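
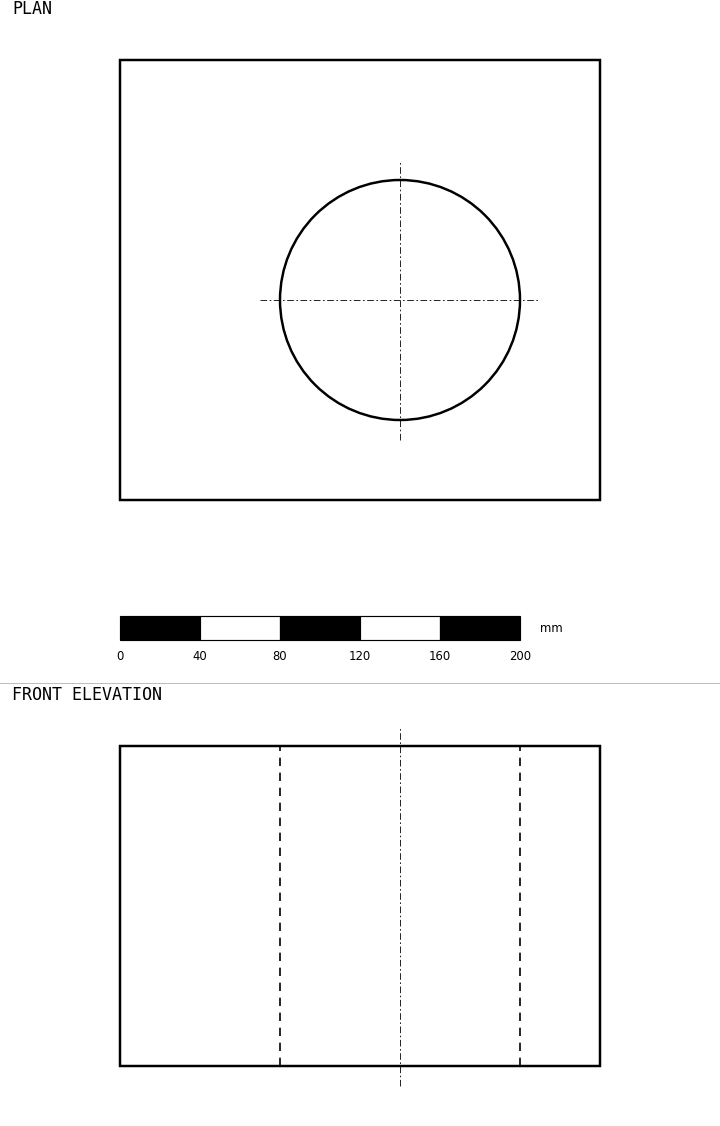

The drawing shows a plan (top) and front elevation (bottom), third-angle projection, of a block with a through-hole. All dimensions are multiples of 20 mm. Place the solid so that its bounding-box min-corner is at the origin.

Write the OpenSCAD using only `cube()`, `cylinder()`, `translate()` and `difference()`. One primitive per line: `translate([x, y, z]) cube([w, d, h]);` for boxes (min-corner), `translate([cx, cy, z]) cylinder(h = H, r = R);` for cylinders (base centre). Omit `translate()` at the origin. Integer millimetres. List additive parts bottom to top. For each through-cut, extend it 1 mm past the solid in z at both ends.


difference() {
  cube([240, 220, 160]);
  translate([140, 100, -1]) cylinder(h = 162, r = 60);
}


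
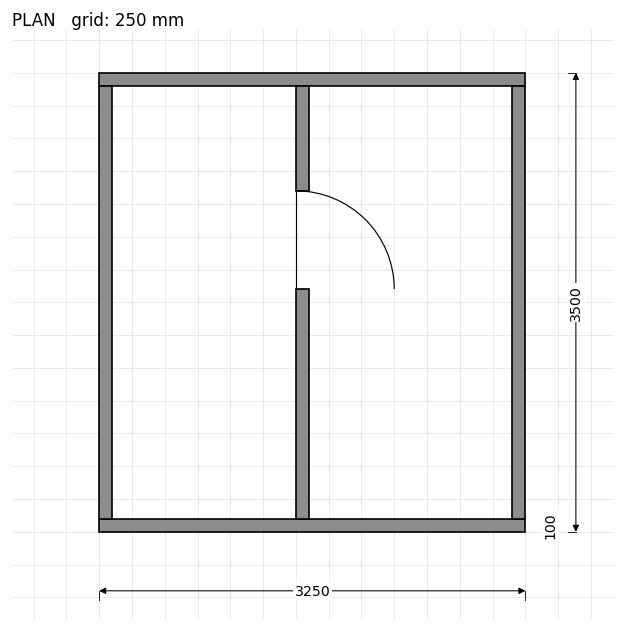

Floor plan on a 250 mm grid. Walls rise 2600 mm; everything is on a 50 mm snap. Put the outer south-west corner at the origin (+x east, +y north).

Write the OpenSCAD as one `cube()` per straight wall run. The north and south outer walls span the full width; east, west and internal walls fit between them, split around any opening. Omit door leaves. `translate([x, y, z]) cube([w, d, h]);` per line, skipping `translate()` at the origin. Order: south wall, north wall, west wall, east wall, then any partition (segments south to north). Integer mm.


cube([3250, 100, 2600]);
translate([0, 3400, 0]) cube([3250, 100, 2600]);
translate([0, 100, 0]) cube([100, 3300, 2600]);
translate([3150, 100, 0]) cube([100, 3300, 2600]);
translate([1500, 100, 0]) cube([100, 1750, 2600]);
translate([1500, 2600, 0]) cube([100, 800, 2600]);


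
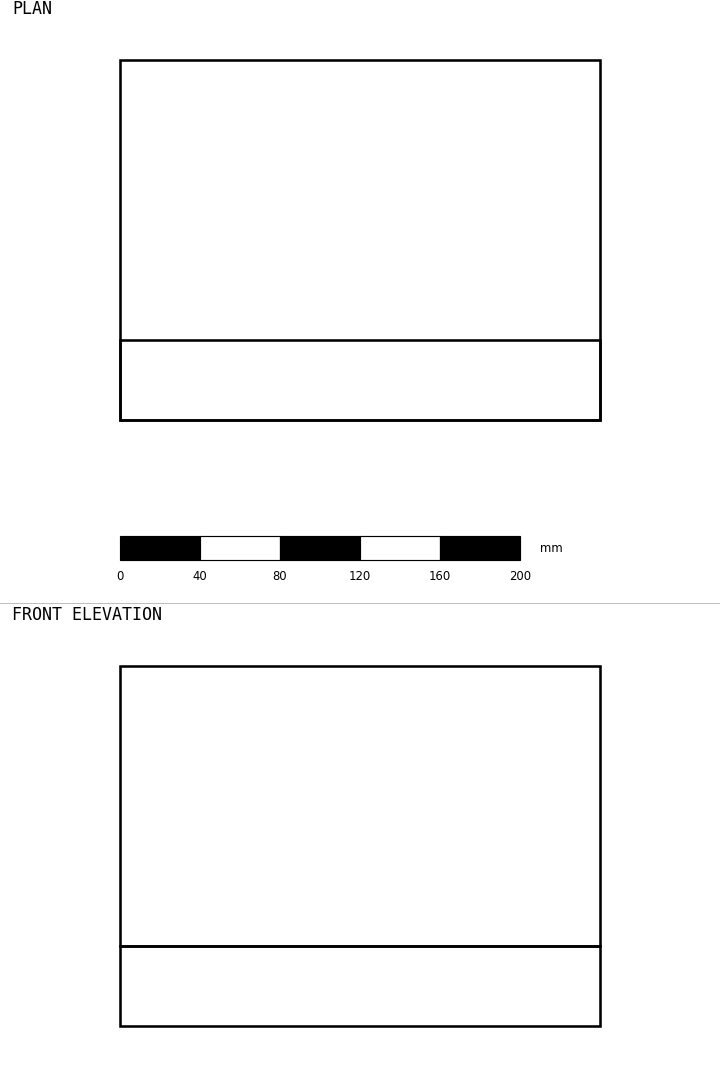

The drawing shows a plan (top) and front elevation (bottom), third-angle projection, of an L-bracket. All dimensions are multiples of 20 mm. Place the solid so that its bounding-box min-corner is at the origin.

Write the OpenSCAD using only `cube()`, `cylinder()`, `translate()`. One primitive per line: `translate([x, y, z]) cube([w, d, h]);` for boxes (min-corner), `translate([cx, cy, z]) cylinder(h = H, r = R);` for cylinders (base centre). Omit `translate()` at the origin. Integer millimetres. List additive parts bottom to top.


cube([240, 180, 40]);
translate([0, 0, 40]) cube([240, 40, 140]);


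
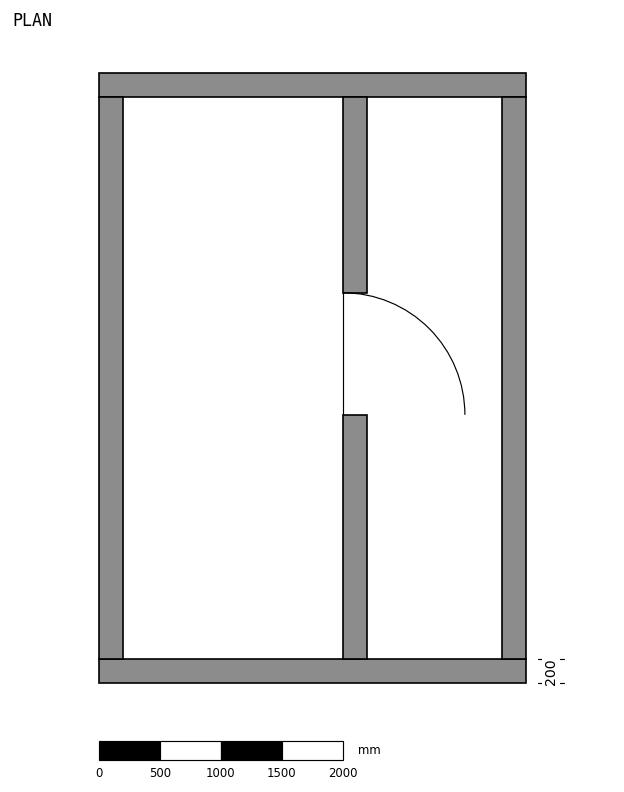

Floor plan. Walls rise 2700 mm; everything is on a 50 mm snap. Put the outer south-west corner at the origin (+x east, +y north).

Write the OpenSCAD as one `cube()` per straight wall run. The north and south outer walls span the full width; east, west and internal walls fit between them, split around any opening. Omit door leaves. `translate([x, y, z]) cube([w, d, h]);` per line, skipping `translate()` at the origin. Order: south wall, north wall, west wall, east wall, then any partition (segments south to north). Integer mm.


cube([3500, 200, 2700]);
translate([0, 4800, 0]) cube([3500, 200, 2700]);
translate([0, 200, 0]) cube([200, 4600, 2700]);
translate([3300, 200, 0]) cube([200, 4600, 2700]);
translate([2000, 200, 0]) cube([200, 2000, 2700]);
translate([2000, 3200, 0]) cube([200, 1600, 2700]);


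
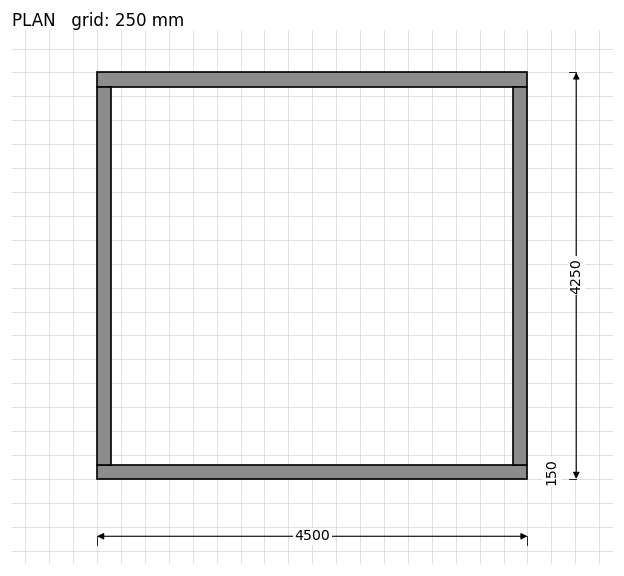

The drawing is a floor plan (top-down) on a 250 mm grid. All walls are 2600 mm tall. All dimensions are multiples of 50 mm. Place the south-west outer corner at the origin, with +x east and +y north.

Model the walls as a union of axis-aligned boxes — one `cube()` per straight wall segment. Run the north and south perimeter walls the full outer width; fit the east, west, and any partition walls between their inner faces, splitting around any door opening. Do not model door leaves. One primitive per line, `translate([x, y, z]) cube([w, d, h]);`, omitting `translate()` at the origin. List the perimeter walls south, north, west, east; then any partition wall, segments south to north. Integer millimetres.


cube([4500, 150, 2600]);
translate([0, 4100, 0]) cube([4500, 150, 2600]);
translate([0, 150, 0]) cube([150, 3950, 2600]);
translate([4350, 150, 0]) cube([150, 3950, 2600]);


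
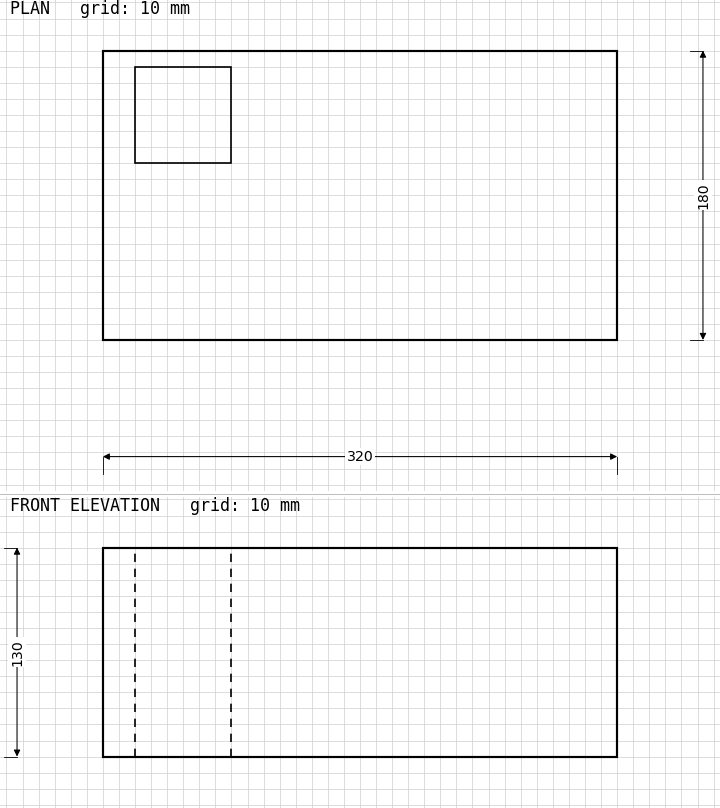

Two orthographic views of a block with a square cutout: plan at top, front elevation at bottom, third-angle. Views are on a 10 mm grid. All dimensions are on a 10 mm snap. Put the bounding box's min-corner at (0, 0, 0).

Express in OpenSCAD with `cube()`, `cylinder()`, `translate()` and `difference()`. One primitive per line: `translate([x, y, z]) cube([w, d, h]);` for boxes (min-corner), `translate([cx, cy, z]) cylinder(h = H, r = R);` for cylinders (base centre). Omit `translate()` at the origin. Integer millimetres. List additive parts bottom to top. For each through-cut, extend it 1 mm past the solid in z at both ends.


difference() {
  cube([320, 180, 130]);
  translate([20, 110, -1]) cube([60, 60, 132]);
}


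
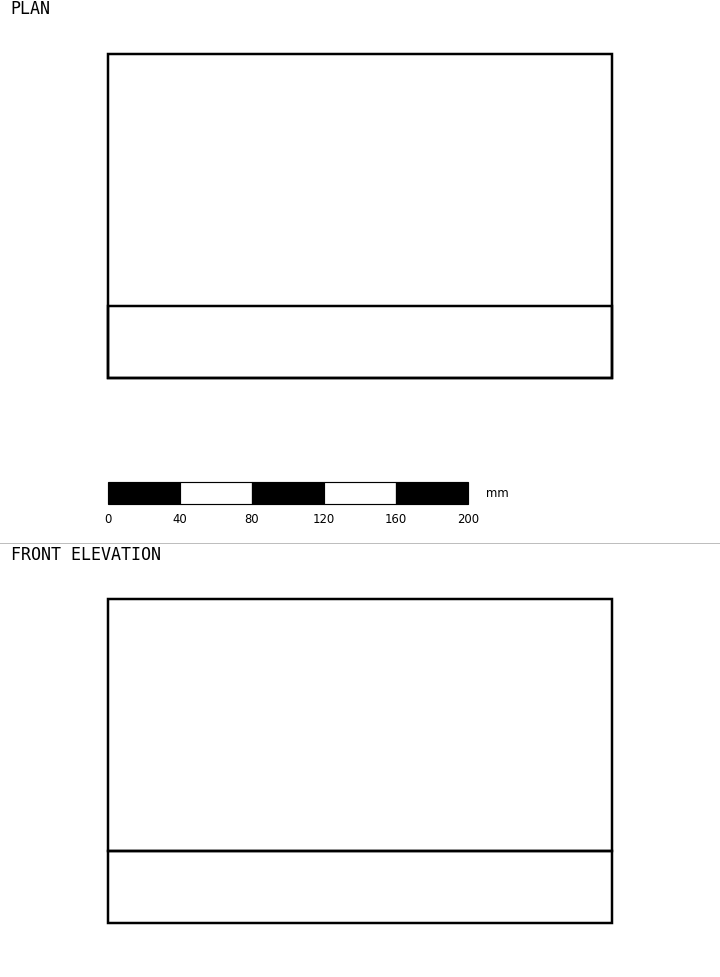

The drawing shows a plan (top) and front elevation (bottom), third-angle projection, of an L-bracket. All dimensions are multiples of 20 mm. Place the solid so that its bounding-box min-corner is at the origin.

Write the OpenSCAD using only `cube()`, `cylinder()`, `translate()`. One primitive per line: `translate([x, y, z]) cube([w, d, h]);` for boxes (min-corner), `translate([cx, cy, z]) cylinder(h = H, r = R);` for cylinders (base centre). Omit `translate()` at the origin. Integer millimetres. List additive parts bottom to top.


cube([280, 180, 40]);
translate([0, 0, 40]) cube([280, 40, 140]);


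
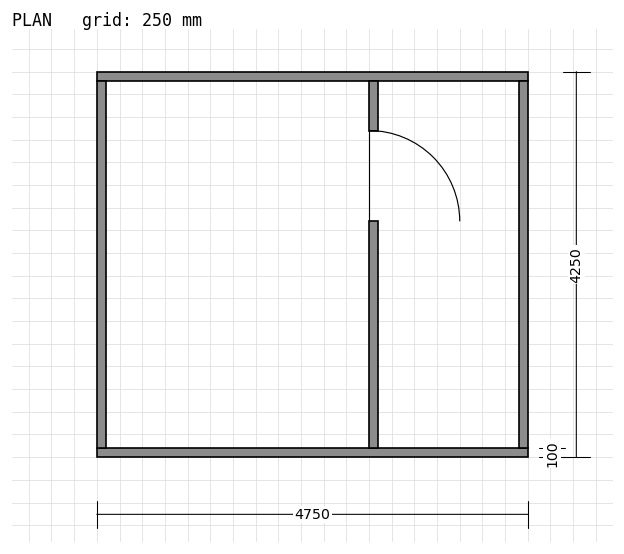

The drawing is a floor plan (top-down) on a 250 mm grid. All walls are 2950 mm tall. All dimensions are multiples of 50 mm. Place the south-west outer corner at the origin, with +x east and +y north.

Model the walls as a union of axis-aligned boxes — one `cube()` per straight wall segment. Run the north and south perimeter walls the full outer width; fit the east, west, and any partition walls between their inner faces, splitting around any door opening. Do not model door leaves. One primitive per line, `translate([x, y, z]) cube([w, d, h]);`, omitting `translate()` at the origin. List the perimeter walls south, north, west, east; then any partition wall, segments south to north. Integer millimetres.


cube([4750, 100, 2950]);
translate([0, 4150, 0]) cube([4750, 100, 2950]);
translate([0, 100, 0]) cube([100, 4050, 2950]);
translate([4650, 100, 0]) cube([100, 4050, 2950]);
translate([3000, 100, 0]) cube([100, 2500, 2950]);
translate([3000, 3600, 0]) cube([100, 550, 2950]);


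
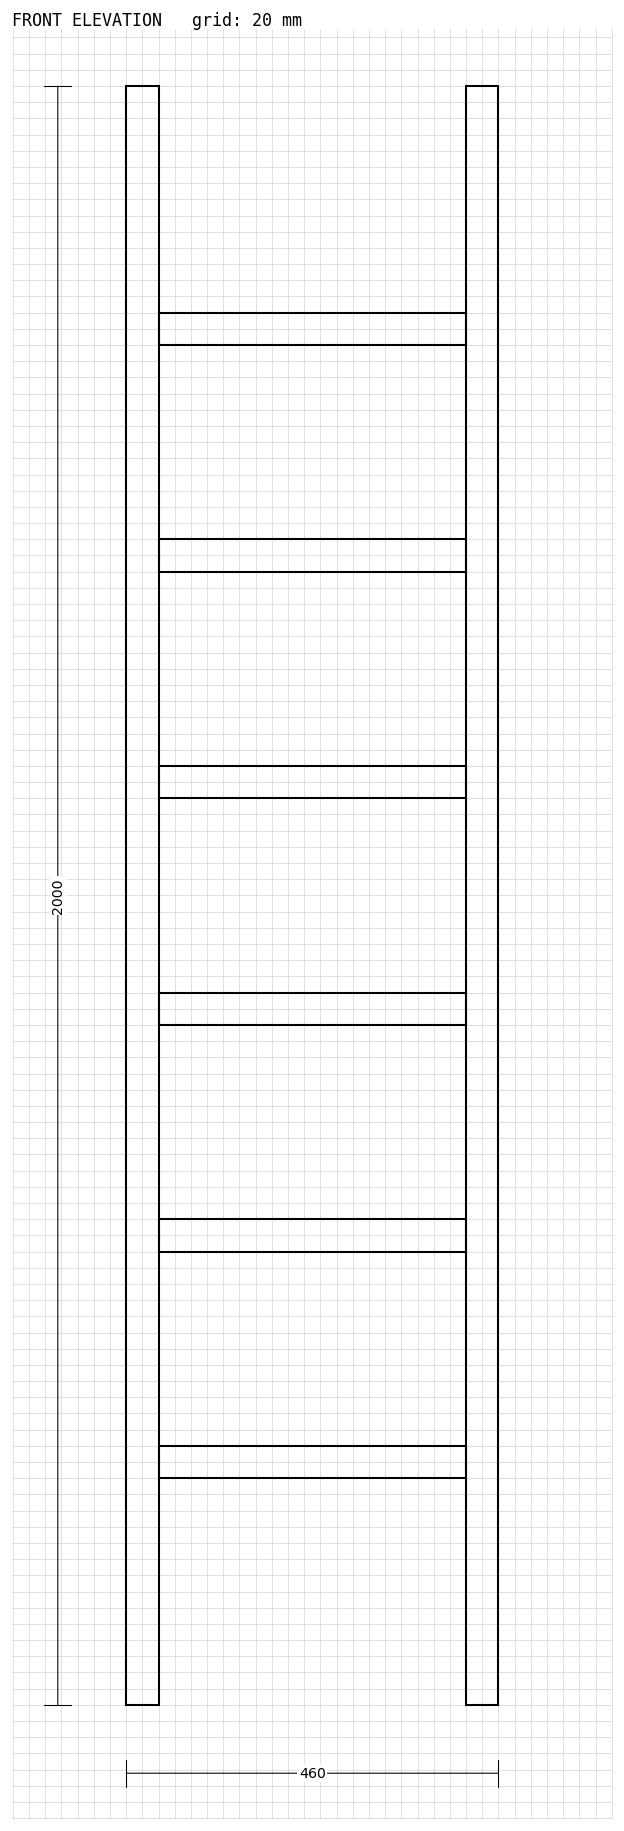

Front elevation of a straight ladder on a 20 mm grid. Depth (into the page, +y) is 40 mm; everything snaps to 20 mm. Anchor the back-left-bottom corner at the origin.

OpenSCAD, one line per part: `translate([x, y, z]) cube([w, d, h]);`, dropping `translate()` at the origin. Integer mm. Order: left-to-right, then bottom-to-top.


cube([40, 40, 2000]);
translate([40, 0, 280]) cube([380, 40, 40]);
translate([40, 0, 560]) cube([380, 40, 40]);
translate([40, 0, 840]) cube([380, 40, 40]);
translate([40, 0, 1120]) cube([380, 40, 40]);
translate([40, 0, 1400]) cube([380, 40, 40]);
translate([40, 0, 1680]) cube([380, 40, 40]);
translate([420, 0, 0]) cube([40, 40, 2000]);


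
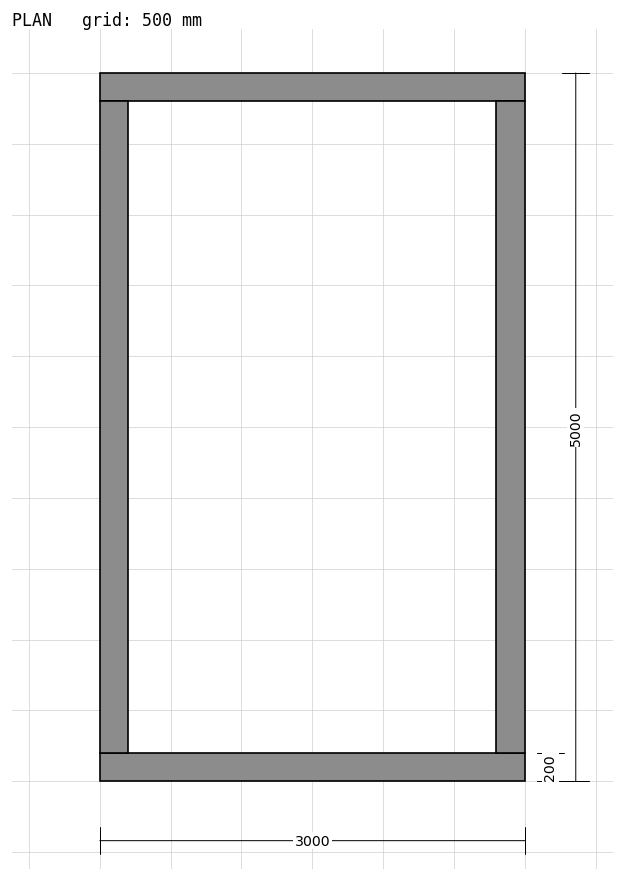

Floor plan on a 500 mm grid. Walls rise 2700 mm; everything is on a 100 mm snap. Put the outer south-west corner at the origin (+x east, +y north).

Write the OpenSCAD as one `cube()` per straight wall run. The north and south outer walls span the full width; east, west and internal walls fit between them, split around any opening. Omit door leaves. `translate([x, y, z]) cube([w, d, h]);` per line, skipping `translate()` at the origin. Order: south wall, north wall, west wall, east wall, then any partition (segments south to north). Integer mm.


cube([3000, 200, 2700]);
translate([0, 4800, 0]) cube([3000, 200, 2700]);
translate([0, 200, 0]) cube([200, 4600, 2700]);
translate([2800, 200, 0]) cube([200, 4600, 2700]);


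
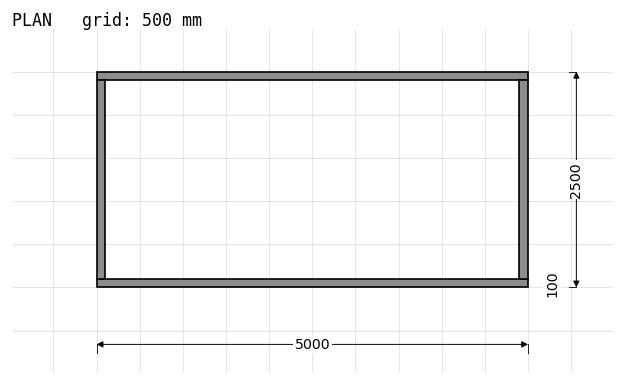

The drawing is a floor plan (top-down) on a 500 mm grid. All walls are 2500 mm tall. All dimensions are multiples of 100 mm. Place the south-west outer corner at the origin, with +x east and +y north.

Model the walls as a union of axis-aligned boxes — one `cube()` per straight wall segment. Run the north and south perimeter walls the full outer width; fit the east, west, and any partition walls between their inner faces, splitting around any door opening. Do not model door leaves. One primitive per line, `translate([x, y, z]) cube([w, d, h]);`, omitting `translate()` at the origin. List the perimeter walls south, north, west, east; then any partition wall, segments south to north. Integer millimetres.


cube([5000, 100, 2500]);
translate([0, 2400, 0]) cube([5000, 100, 2500]);
translate([0, 100, 0]) cube([100, 2300, 2500]);
translate([4900, 100, 0]) cube([100, 2300, 2500]);


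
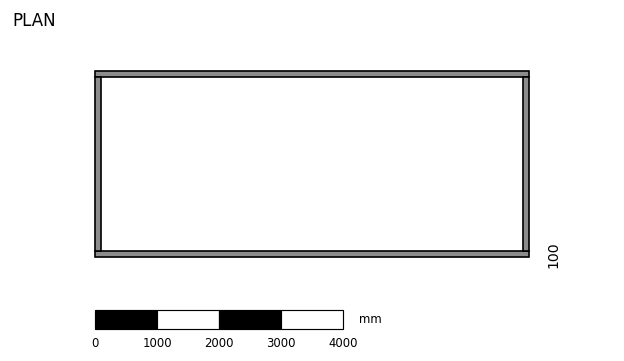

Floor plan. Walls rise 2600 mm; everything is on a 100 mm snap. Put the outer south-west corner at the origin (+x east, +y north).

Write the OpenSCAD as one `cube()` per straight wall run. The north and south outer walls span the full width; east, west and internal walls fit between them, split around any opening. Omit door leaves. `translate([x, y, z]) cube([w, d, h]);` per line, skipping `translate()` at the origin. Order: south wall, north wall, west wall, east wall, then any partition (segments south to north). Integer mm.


cube([7000, 100, 2600]);
translate([0, 2900, 0]) cube([7000, 100, 2600]);
translate([0, 100, 0]) cube([100, 2800, 2600]);
translate([6900, 100, 0]) cube([100, 2800, 2600]);


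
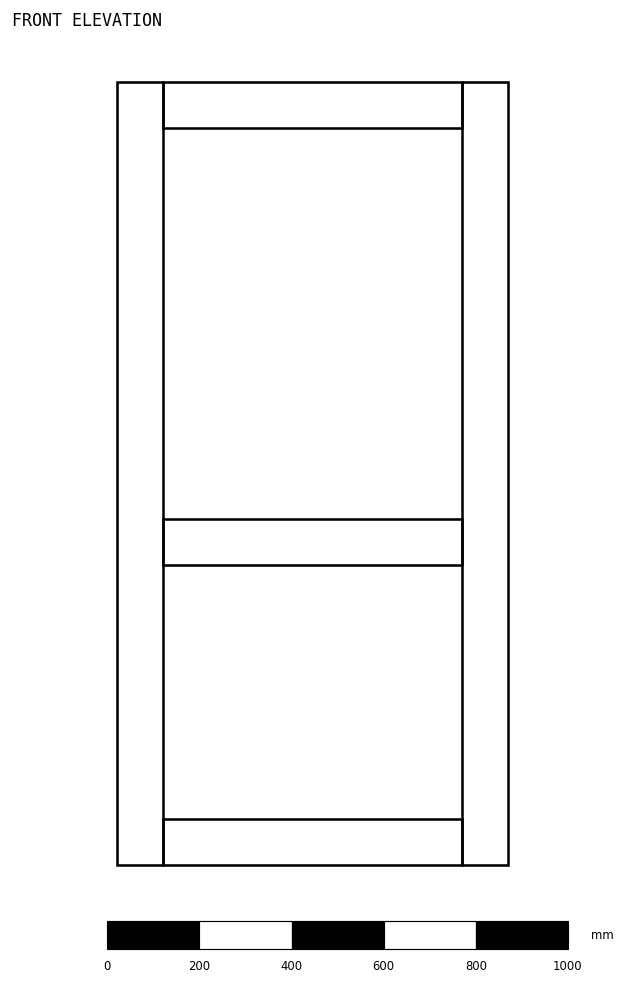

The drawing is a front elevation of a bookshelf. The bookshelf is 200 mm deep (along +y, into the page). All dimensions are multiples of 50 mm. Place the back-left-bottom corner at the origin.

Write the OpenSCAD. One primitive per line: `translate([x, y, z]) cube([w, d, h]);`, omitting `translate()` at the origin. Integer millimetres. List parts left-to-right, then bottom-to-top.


cube([100, 200, 1700]);
translate([100, 0, 0]) cube([650, 200, 100]);
translate([100, 0, 650]) cube([650, 200, 100]);
translate([100, 0, 1600]) cube([650, 200, 100]);
translate([750, 0, 0]) cube([100, 200, 1700]);


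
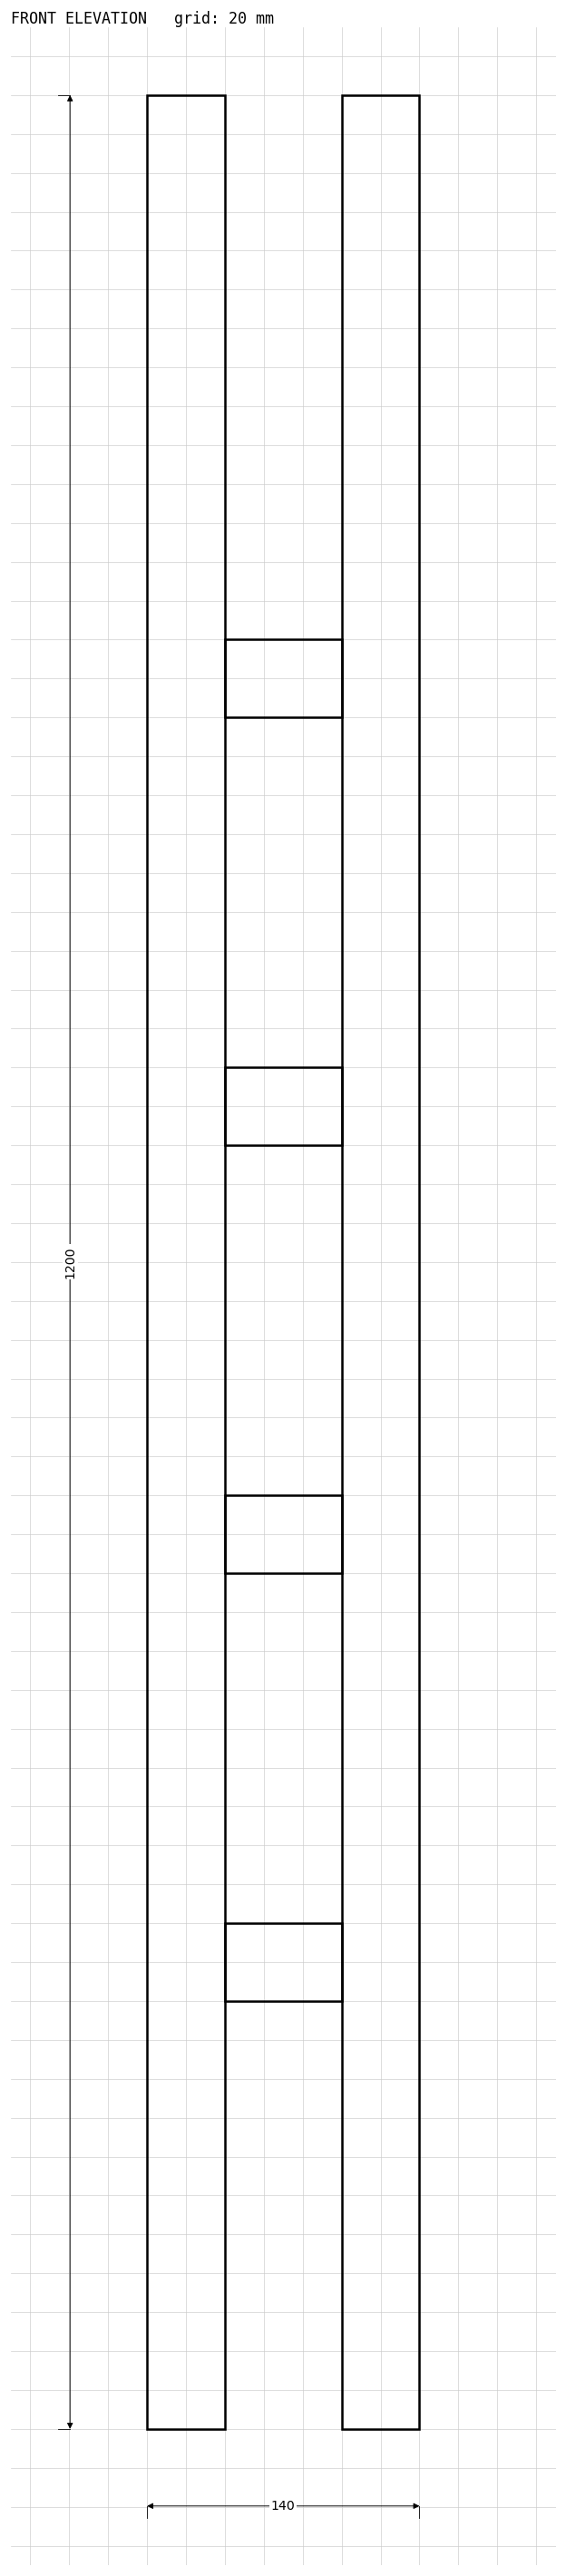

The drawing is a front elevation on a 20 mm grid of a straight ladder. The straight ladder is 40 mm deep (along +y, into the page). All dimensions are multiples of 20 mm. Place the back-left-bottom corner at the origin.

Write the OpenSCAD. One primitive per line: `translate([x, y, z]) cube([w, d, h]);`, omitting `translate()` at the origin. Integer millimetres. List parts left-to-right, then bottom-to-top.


cube([40, 40, 1200]);
translate([40, 0, 220]) cube([60, 40, 40]);
translate([40, 0, 440]) cube([60, 40, 40]);
translate([40, 0, 660]) cube([60, 40, 40]);
translate([40, 0, 880]) cube([60, 40, 40]);
translate([100, 0, 0]) cube([40, 40, 1200]);


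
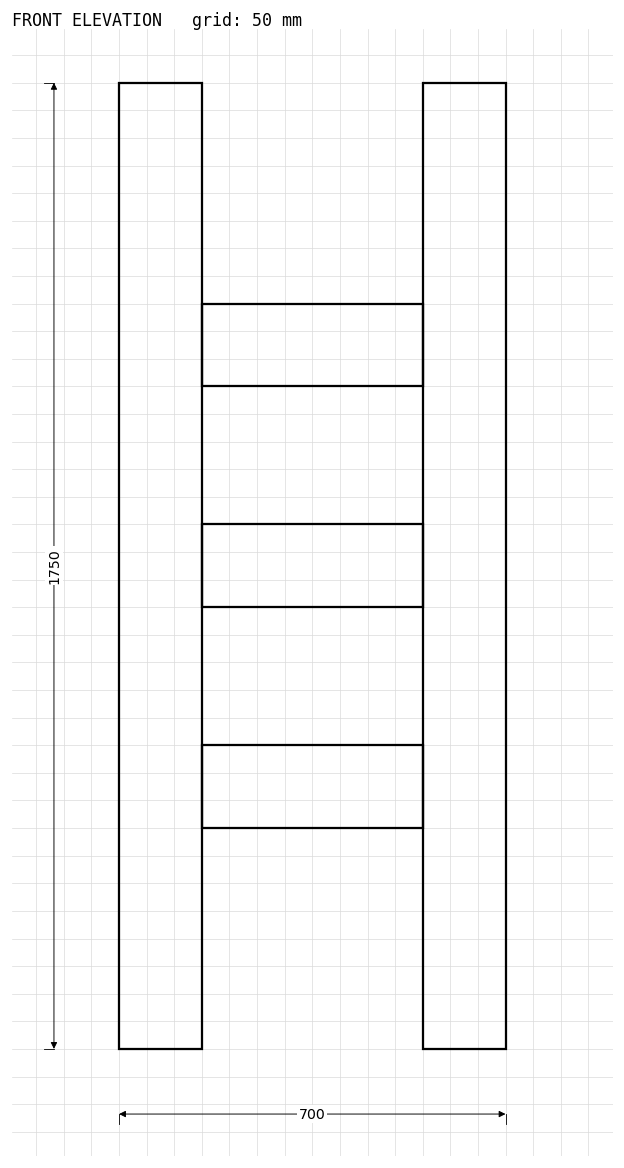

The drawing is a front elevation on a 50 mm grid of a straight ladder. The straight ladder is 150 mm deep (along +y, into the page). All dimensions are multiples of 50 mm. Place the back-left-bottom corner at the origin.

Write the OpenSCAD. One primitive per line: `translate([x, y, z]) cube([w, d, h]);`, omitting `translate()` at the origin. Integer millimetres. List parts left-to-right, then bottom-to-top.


cube([150, 150, 1750]);
translate([150, 0, 400]) cube([400, 150, 150]);
translate([150, 0, 800]) cube([400, 150, 150]);
translate([150, 0, 1200]) cube([400, 150, 150]);
translate([550, 0, 0]) cube([150, 150, 1750]);


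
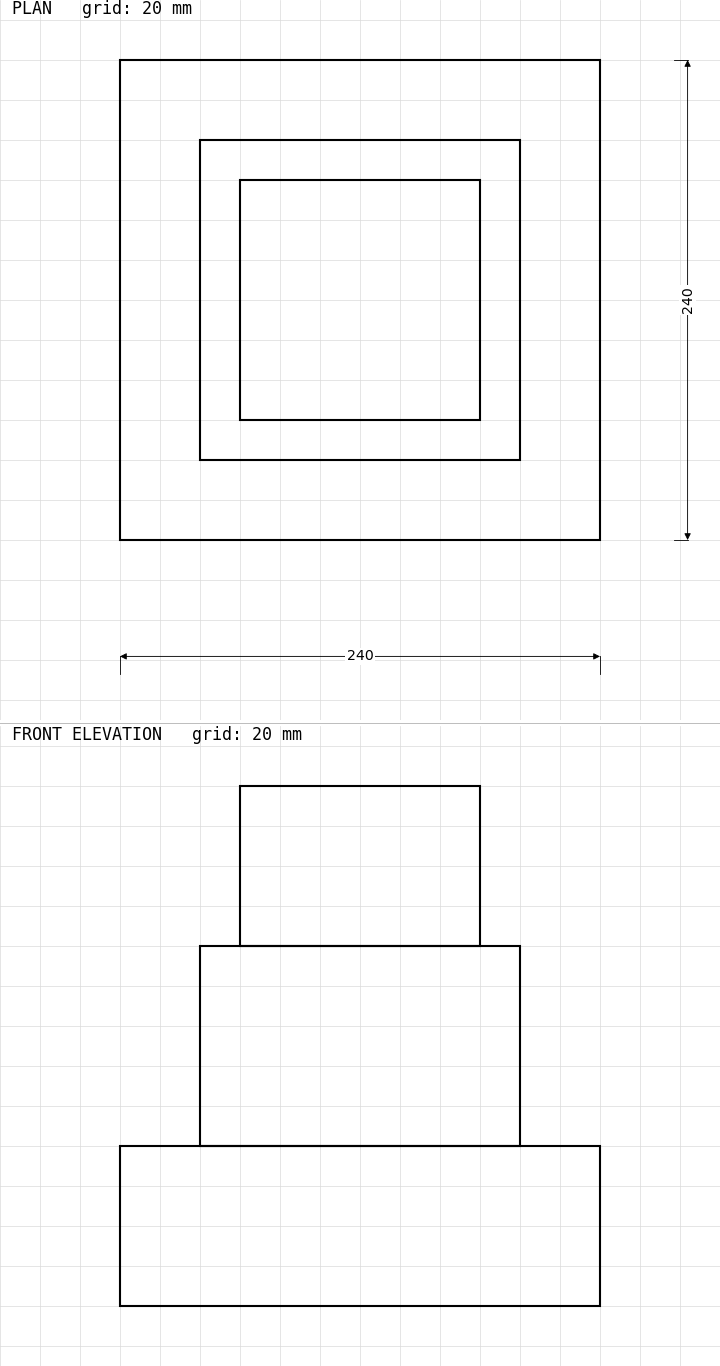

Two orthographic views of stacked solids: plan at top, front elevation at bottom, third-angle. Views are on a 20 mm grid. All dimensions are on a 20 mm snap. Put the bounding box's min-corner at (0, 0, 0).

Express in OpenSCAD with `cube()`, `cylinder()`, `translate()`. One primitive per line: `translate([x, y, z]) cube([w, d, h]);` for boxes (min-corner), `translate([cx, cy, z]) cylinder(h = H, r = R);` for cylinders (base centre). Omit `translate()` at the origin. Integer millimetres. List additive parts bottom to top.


cube([240, 240, 80]);
translate([40, 40, 80]) cube([160, 160, 100]);
translate([60, 60, 180]) cube([120, 120, 80]);


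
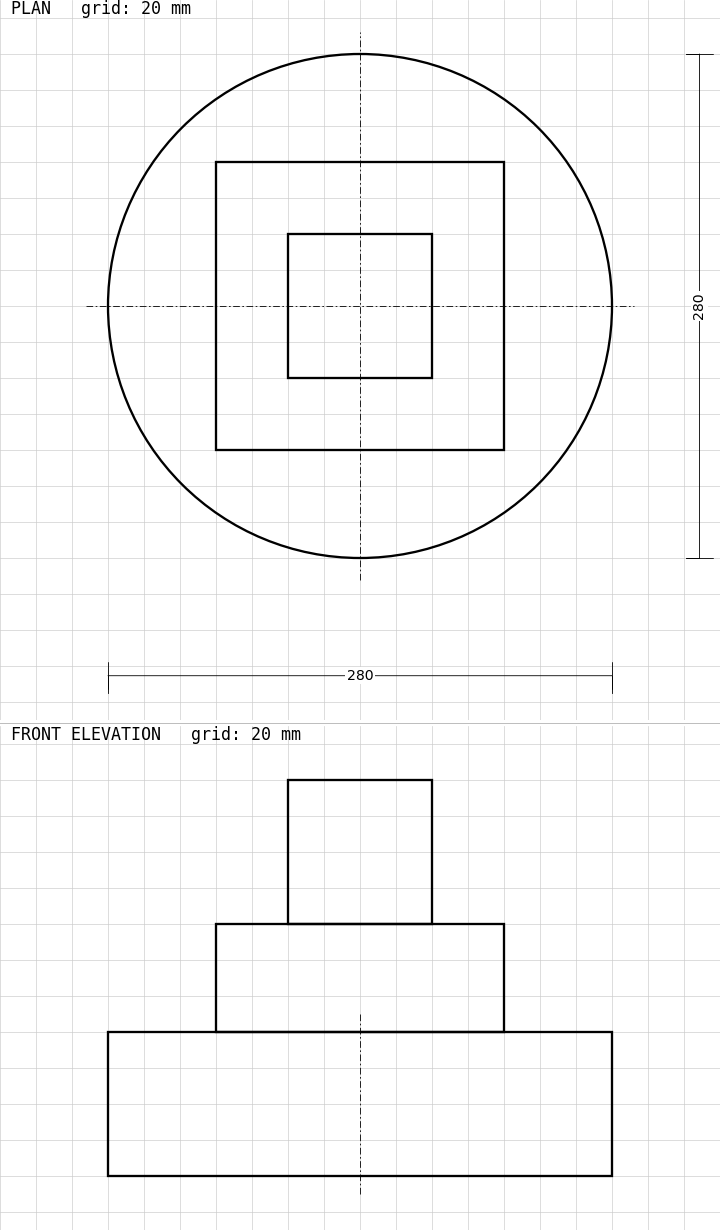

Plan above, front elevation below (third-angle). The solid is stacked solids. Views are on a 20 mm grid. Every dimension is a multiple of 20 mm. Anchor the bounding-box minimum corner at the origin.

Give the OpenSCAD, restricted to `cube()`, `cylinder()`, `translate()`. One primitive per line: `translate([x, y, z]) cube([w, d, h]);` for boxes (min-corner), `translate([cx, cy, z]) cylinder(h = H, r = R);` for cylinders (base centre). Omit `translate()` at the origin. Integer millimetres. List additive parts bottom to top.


translate([140, 140, 0]) cylinder(h = 80, r = 140);
translate([60, 60, 80]) cube([160, 160, 60]);
translate([100, 100, 140]) cube([80, 80, 80]);


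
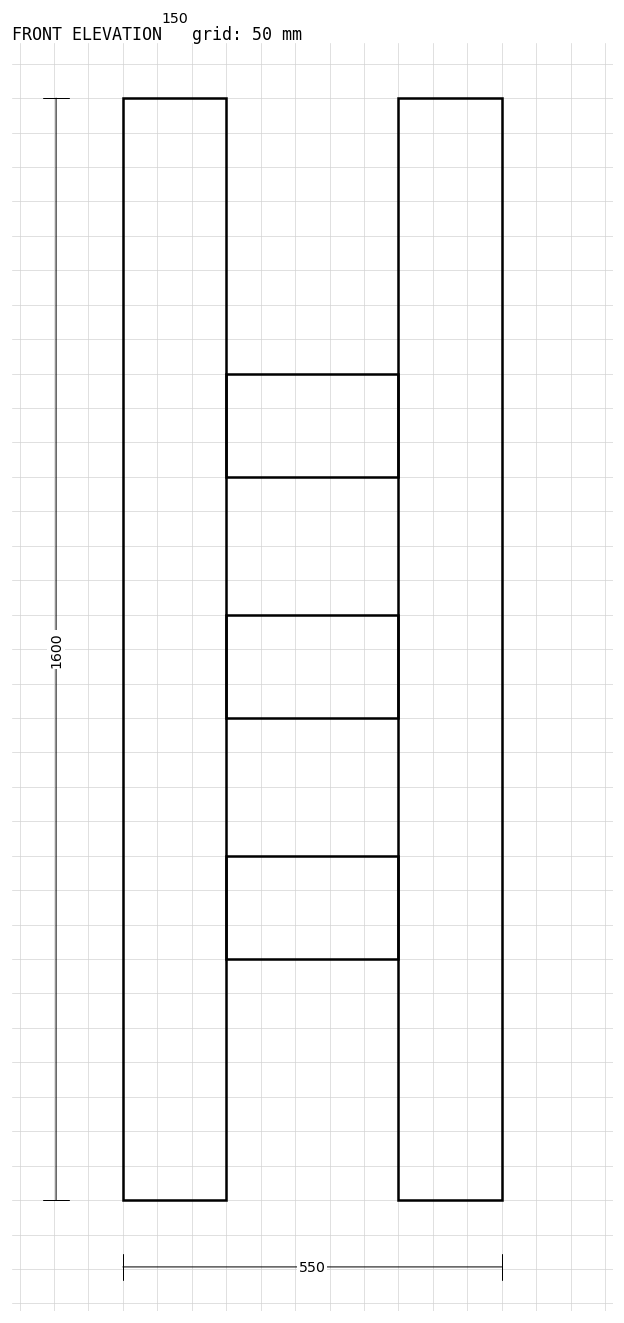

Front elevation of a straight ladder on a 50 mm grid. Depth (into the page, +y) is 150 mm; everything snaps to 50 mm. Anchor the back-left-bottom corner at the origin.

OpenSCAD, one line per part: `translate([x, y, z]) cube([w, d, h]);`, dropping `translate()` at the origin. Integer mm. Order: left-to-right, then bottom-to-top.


cube([150, 150, 1600]);
translate([150, 0, 350]) cube([250, 150, 150]);
translate([150, 0, 700]) cube([250, 150, 150]);
translate([150, 0, 1050]) cube([250, 150, 150]);
translate([400, 0, 0]) cube([150, 150, 1600]);


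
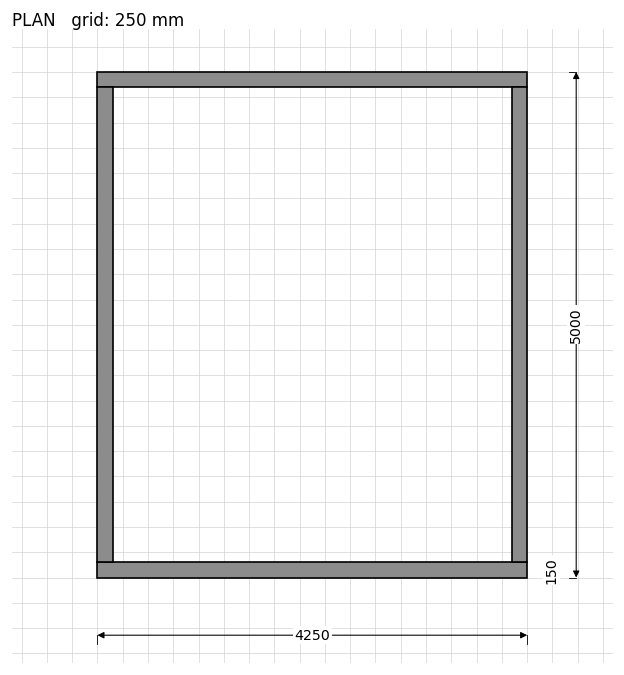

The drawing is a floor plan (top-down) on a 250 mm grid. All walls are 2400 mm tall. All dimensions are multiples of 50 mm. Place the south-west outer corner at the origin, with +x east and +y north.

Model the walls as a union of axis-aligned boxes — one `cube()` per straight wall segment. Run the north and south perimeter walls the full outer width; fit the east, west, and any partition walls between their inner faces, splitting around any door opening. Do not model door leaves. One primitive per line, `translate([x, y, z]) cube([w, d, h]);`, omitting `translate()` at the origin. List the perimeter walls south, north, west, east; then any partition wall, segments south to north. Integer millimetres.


cube([4250, 150, 2400]);
translate([0, 4850, 0]) cube([4250, 150, 2400]);
translate([0, 150, 0]) cube([150, 4700, 2400]);
translate([4100, 150, 0]) cube([150, 4700, 2400]);


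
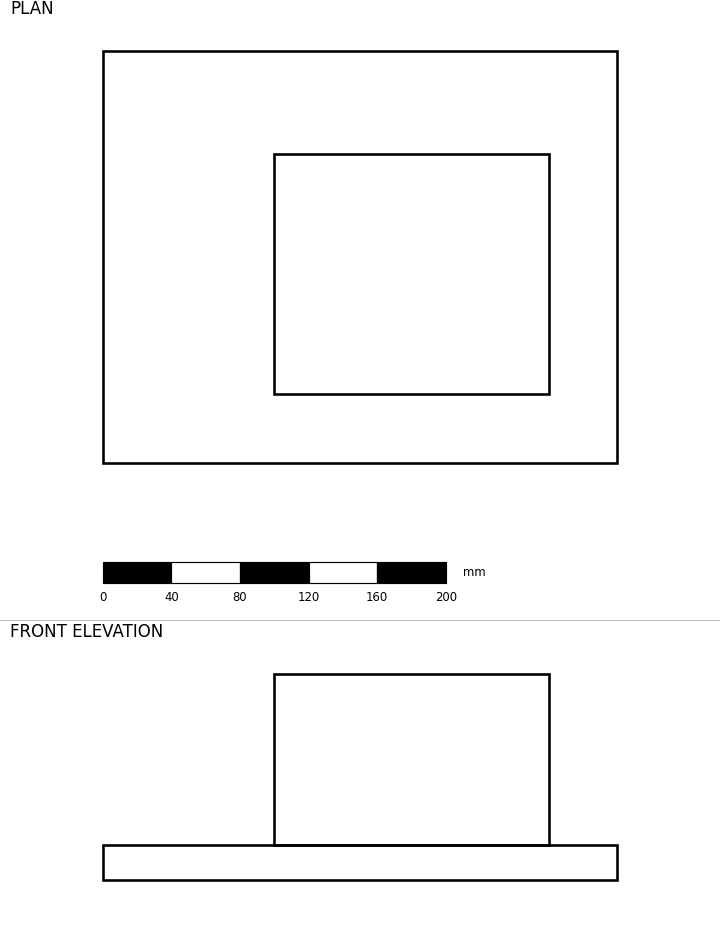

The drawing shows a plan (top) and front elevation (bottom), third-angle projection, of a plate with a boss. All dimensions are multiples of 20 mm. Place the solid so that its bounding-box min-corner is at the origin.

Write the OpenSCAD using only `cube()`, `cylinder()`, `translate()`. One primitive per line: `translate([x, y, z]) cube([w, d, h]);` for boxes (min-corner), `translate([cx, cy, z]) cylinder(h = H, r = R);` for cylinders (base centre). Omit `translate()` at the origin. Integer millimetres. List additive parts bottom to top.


cube([300, 240, 20]);
translate([100, 40, 20]) cube([160, 140, 100]);


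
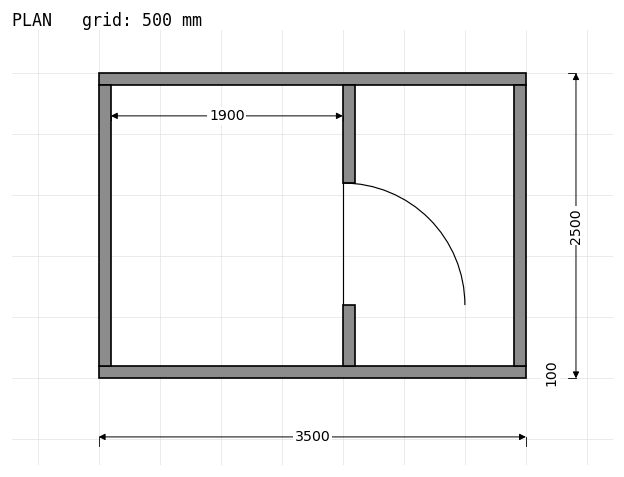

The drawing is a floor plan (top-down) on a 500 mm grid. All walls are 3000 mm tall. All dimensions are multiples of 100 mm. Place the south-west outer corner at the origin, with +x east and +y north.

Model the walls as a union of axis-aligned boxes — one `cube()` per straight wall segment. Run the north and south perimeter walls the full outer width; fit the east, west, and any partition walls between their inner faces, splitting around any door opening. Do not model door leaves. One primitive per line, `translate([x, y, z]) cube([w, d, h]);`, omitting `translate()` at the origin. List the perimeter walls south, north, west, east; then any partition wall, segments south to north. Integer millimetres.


cube([3500, 100, 3000]);
translate([0, 2400, 0]) cube([3500, 100, 3000]);
translate([0, 100, 0]) cube([100, 2300, 3000]);
translate([3400, 100, 0]) cube([100, 2300, 3000]);
translate([2000, 100, 0]) cube([100, 500, 3000]);
translate([2000, 1600, 0]) cube([100, 800, 3000]);


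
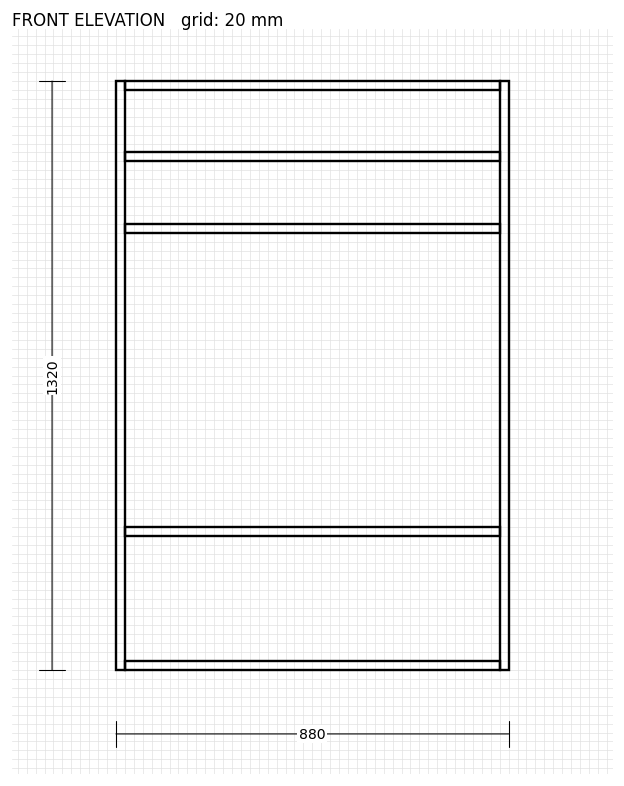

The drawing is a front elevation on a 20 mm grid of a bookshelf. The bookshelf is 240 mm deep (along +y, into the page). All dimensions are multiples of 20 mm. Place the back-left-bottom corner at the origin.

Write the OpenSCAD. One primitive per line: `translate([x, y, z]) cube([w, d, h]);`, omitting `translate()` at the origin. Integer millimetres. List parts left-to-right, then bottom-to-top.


cube([20, 240, 1320]);
translate([20, 0, 0]) cube([840, 240, 20]);
translate([20, 0, 300]) cube([840, 240, 20]);
translate([20, 0, 980]) cube([840, 240, 20]);
translate([20, 0, 1140]) cube([840, 240, 20]);
translate([20, 0, 1300]) cube([840, 240, 20]);
translate([860, 0, 0]) cube([20, 240, 1320]);


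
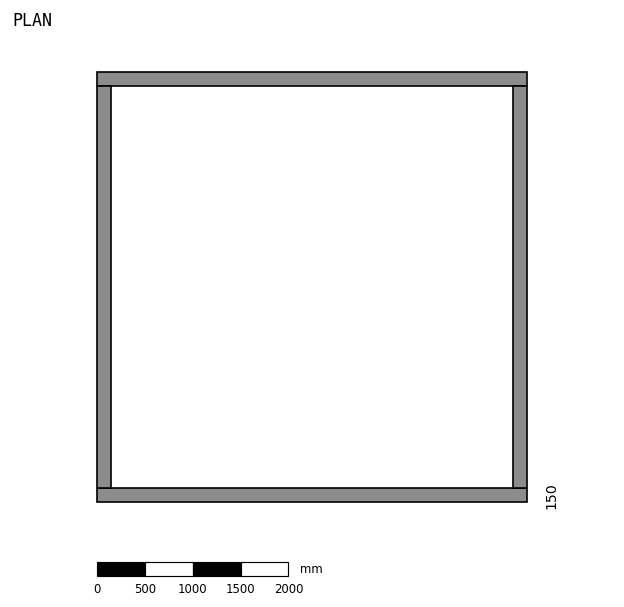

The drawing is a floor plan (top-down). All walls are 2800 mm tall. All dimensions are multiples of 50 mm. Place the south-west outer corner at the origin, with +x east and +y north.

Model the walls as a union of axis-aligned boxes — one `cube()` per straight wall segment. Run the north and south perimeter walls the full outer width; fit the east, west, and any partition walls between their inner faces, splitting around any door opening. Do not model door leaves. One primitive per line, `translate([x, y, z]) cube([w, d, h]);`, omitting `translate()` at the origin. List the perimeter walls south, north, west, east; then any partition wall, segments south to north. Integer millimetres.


cube([4500, 150, 2800]);
translate([0, 4350, 0]) cube([4500, 150, 2800]);
translate([0, 150, 0]) cube([150, 4200, 2800]);
translate([4350, 150, 0]) cube([150, 4200, 2800]);


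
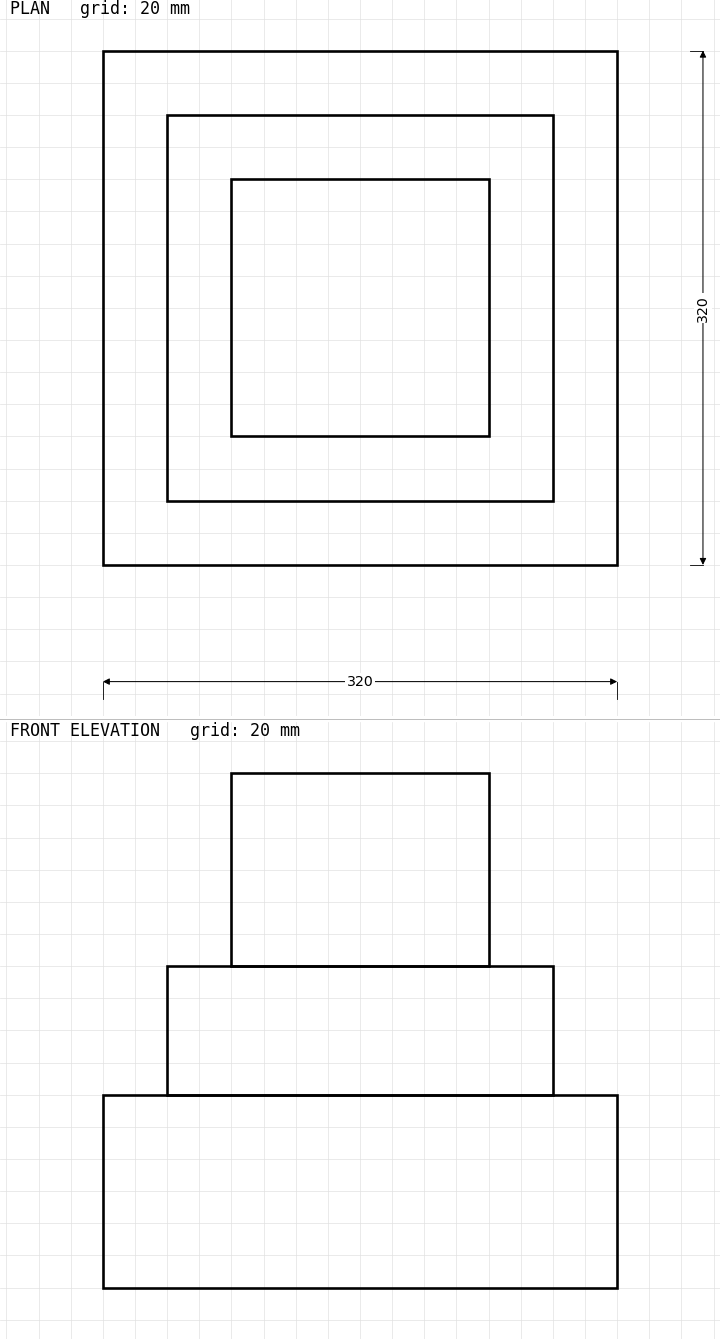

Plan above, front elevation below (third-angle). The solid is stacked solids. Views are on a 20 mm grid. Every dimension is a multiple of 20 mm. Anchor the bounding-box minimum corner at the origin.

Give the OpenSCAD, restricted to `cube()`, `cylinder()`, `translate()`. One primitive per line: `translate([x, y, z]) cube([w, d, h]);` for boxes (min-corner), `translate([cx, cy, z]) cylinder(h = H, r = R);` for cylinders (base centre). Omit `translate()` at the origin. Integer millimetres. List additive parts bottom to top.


cube([320, 320, 120]);
translate([40, 40, 120]) cube([240, 240, 80]);
translate([80, 80, 200]) cube([160, 160, 120]);


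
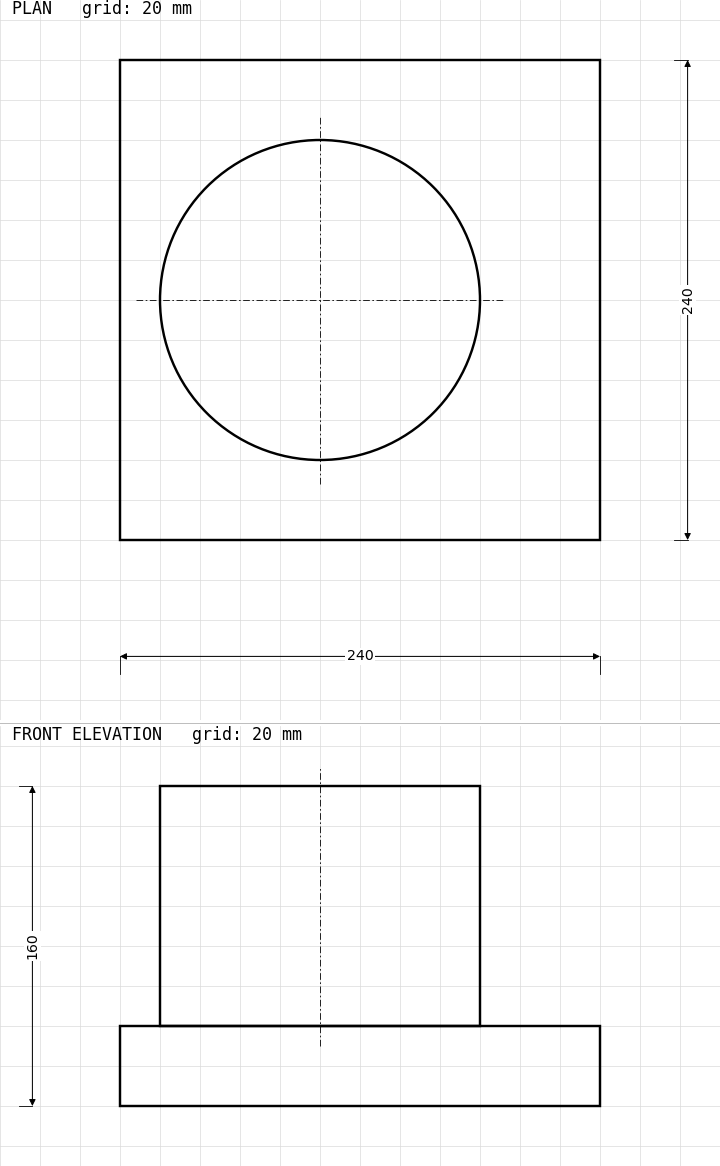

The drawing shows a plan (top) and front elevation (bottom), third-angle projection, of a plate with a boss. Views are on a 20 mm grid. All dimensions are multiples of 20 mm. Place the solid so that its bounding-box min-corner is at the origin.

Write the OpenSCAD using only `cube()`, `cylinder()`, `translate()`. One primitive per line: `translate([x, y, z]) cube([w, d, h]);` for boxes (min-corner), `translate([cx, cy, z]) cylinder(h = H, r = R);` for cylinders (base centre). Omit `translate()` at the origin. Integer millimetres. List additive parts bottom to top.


cube([240, 240, 40]);
translate([100, 120, 40]) cylinder(h = 120, r = 80);


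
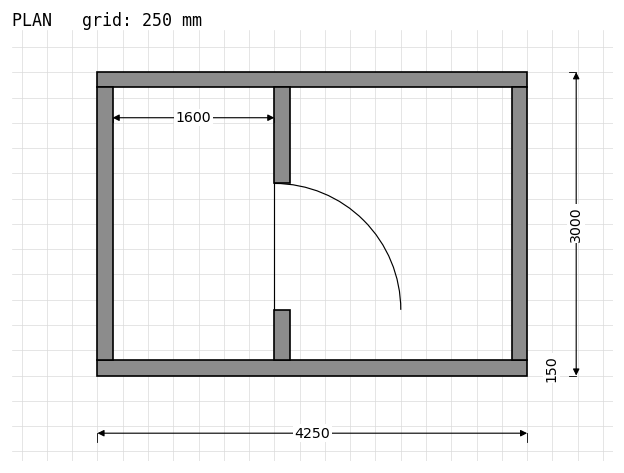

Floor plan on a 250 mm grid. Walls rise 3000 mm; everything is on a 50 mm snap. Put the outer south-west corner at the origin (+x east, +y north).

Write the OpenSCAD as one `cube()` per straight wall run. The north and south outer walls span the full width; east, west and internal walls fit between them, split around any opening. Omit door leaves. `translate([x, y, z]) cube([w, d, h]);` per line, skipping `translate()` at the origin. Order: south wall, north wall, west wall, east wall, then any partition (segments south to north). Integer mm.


cube([4250, 150, 3000]);
translate([0, 2850, 0]) cube([4250, 150, 3000]);
translate([0, 150, 0]) cube([150, 2700, 3000]);
translate([4100, 150, 0]) cube([150, 2700, 3000]);
translate([1750, 150, 0]) cube([150, 500, 3000]);
translate([1750, 1900, 0]) cube([150, 950, 3000]);


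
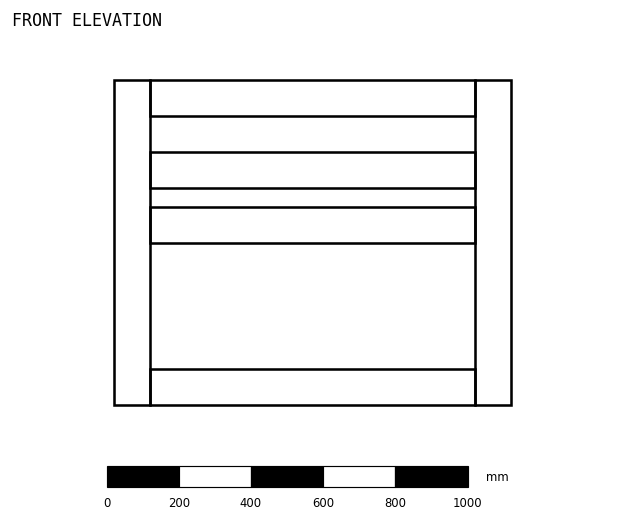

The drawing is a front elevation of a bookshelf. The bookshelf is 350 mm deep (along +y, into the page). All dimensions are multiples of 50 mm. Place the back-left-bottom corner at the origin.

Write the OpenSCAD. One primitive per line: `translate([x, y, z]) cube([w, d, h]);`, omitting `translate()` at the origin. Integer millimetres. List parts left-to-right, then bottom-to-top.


cube([100, 350, 900]);
translate([100, 0, 0]) cube([900, 350, 100]);
translate([100, 0, 450]) cube([900, 350, 100]);
translate([100, 0, 600]) cube([900, 350, 100]);
translate([100, 0, 800]) cube([900, 350, 100]);
translate([1000, 0, 0]) cube([100, 350, 900]);


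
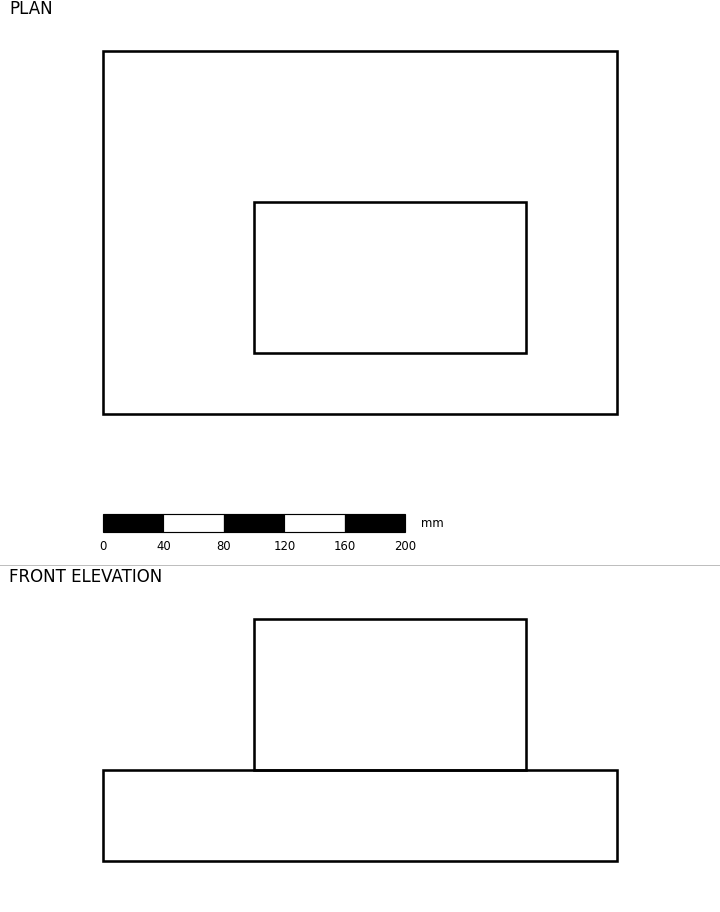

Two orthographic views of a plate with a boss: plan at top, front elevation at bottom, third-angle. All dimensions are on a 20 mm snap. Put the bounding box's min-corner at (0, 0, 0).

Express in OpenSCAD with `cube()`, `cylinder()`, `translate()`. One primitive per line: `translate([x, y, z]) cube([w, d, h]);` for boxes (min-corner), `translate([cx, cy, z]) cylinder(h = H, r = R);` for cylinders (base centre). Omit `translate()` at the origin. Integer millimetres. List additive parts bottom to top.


cube([340, 240, 60]);
translate([100, 40, 60]) cube([180, 100, 100]);


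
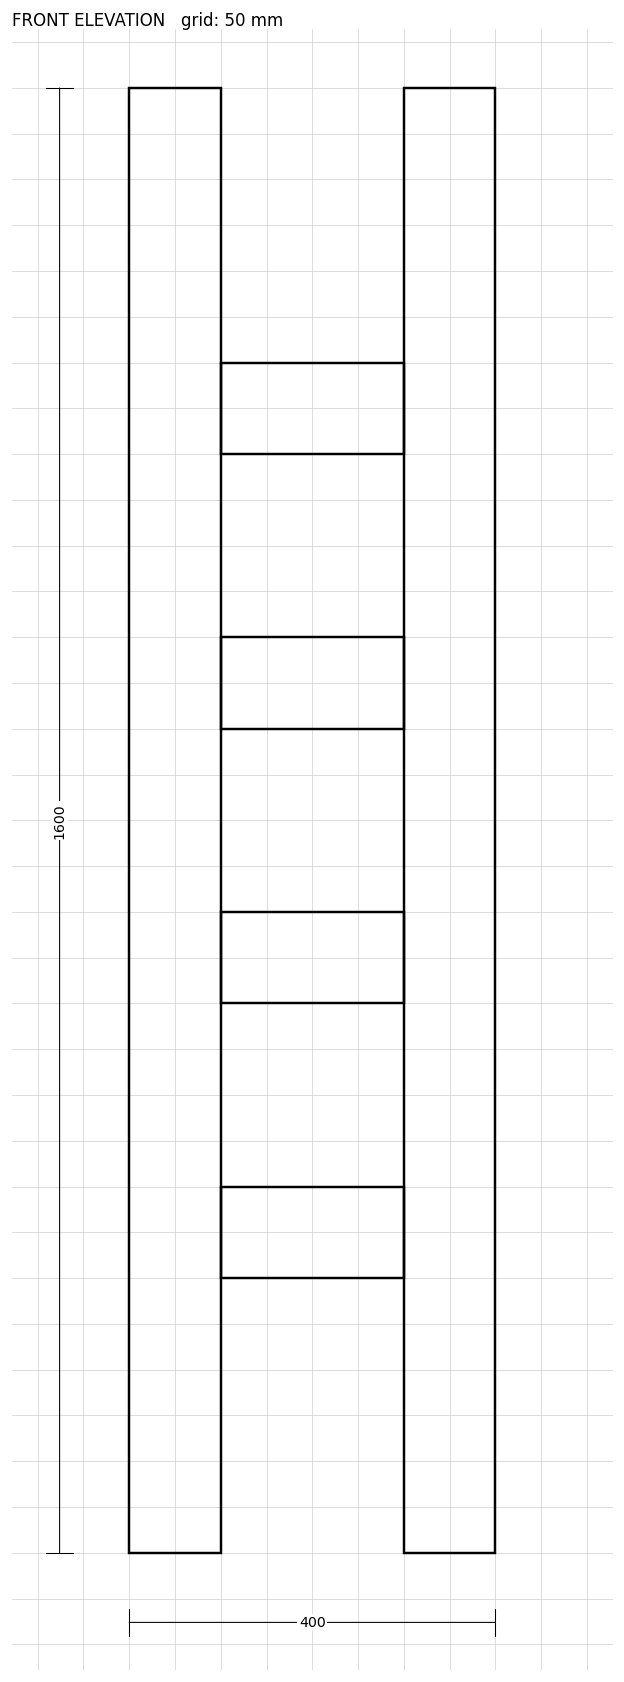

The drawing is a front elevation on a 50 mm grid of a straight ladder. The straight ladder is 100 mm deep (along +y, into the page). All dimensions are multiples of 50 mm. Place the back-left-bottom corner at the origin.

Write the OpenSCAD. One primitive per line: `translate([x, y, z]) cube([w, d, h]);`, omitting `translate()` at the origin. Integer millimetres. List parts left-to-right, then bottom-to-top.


cube([100, 100, 1600]);
translate([100, 0, 300]) cube([200, 100, 100]);
translate([100, 0, 600]) cube([200, 100, 100]);
translate([100, 0, 900]) cube([200, 100, 100]);
translate([100, 0, 1200]) cube([200, 100, 100]);
translate([300, 0, 0]) cube([100, 100, 1600]);


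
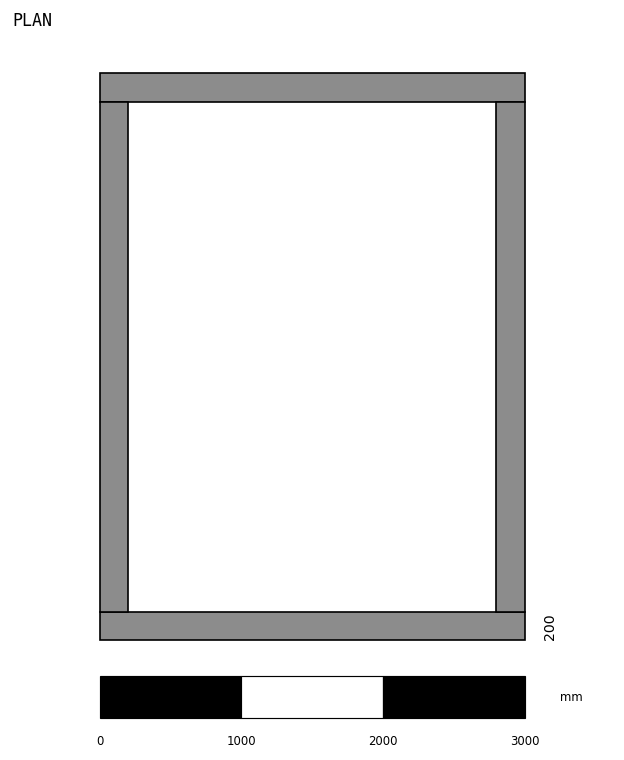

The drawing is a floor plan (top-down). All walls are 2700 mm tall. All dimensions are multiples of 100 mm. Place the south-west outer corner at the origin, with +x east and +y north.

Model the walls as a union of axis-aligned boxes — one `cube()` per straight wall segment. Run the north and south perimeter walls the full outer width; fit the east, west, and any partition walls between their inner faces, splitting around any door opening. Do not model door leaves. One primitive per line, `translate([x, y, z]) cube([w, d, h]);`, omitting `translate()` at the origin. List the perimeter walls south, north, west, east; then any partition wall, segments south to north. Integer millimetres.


cube([3000, 200, 2700]);
translate([0, 3800, 0]) cube([3000, 200, 2700]);
translate([0, 200, 0]) cube([200, 3600, 2700]);
translate([2800, 200, 0]) cube([200, 3600, 2700]);


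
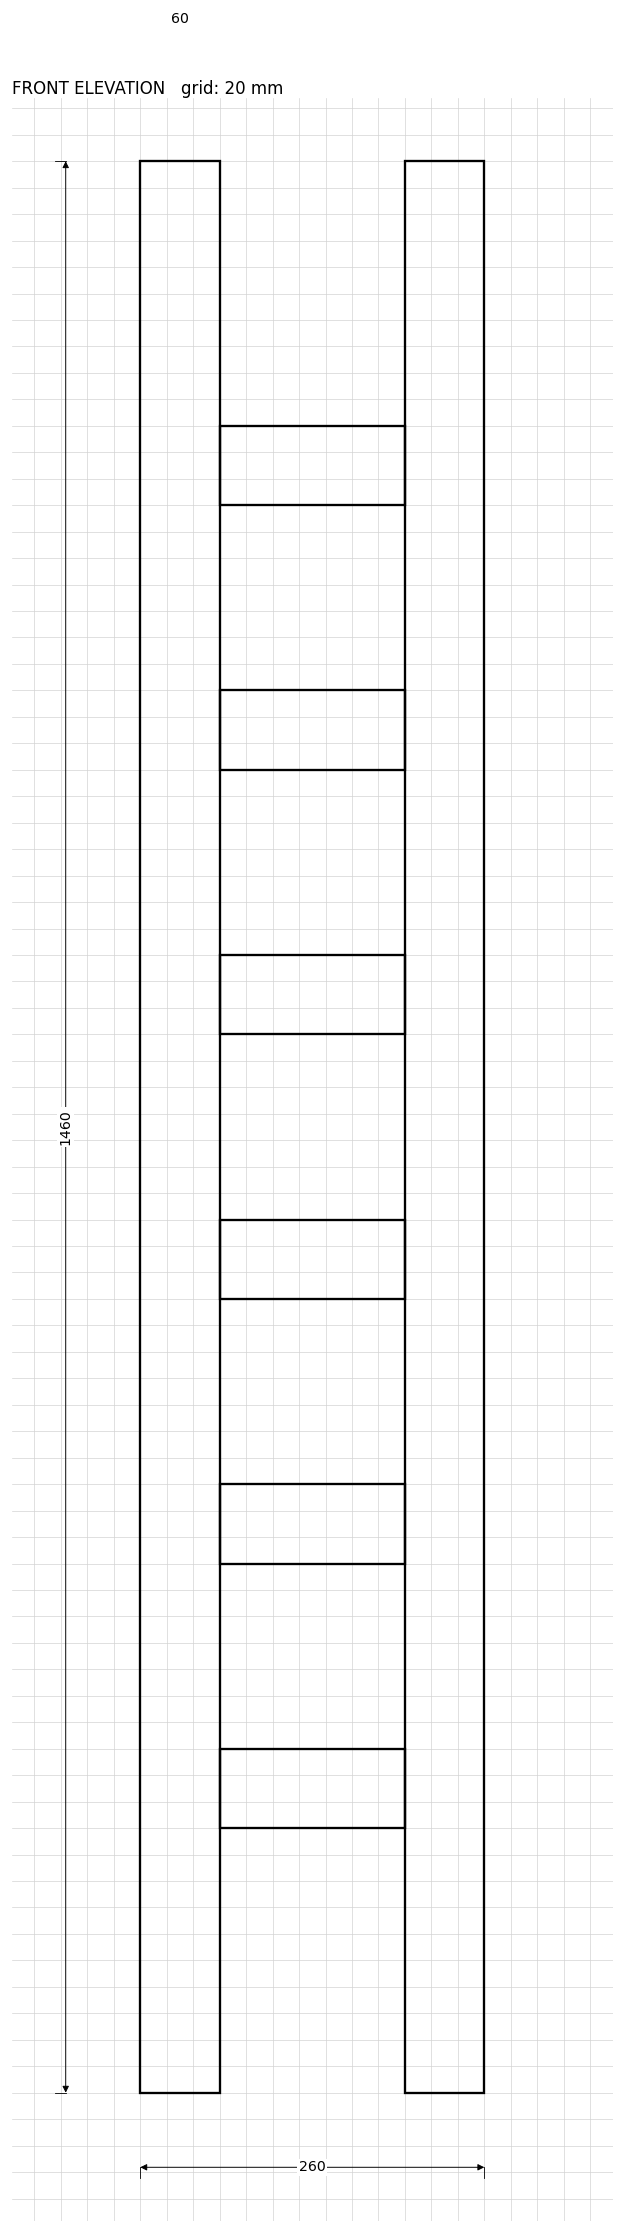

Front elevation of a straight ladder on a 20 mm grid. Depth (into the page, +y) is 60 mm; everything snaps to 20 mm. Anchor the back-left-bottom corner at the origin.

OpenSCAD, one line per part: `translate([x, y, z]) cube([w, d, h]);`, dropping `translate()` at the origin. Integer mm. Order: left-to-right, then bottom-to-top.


cube([60, 60, 1460]);
translate([60, 0, 200]) cube([140, 60, 60]);
translate([60, 0, 400]) cube([140, 60, 60]);
translate([60, 0, 600]) cube([140, 60, 60]);
translate([60, 0, 800]) cube([140, 60, 60]);
translate([60, 0, 1000]) cube([140, 60, 60]);
translate([60, 0, 1200]) cube([140, 60, 60]);
translate([200, 0, 0]) cube([60, 60, 1460]);


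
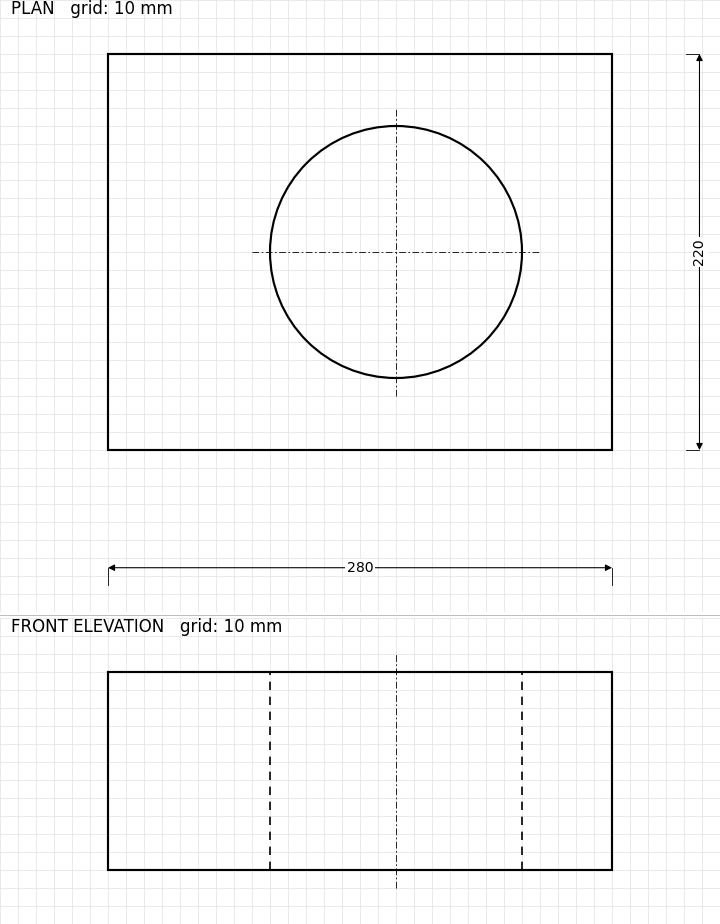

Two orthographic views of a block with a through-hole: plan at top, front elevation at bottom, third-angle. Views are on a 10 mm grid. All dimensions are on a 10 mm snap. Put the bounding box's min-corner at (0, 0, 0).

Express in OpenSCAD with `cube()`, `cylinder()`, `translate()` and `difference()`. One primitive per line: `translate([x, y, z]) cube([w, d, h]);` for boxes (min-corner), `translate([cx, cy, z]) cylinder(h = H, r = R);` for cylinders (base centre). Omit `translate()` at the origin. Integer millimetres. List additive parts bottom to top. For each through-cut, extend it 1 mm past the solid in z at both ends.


difference() {
  cube([280, 220, 110]);
  translate([160, 110, -1]) cylinder(h = 112, r = 70);
}


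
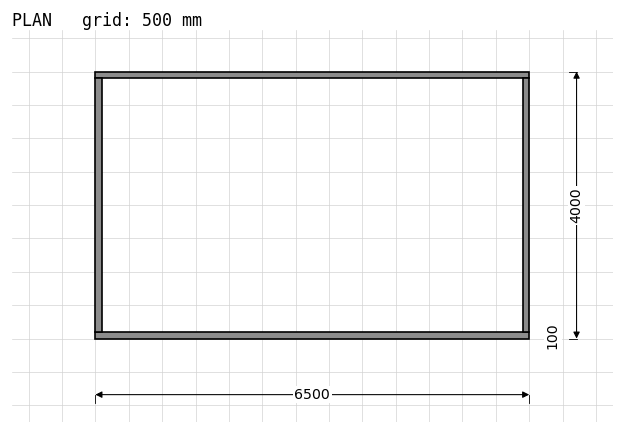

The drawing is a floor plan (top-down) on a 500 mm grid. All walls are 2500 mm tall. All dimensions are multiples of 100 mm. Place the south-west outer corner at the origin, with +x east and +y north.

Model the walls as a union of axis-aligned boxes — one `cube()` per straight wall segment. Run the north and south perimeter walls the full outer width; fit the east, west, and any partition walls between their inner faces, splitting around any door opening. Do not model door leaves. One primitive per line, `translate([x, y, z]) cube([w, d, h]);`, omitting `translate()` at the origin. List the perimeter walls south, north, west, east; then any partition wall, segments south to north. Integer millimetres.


cube([6500, 100, 2500]);
translate([0, 3900, 0]) cube([6500, 100, 2500]);
translate([0, 100, 0]) cube([100, 3800, 2500]);
translate([6400, 100, 0]) cube([100, 3800, 2500]);


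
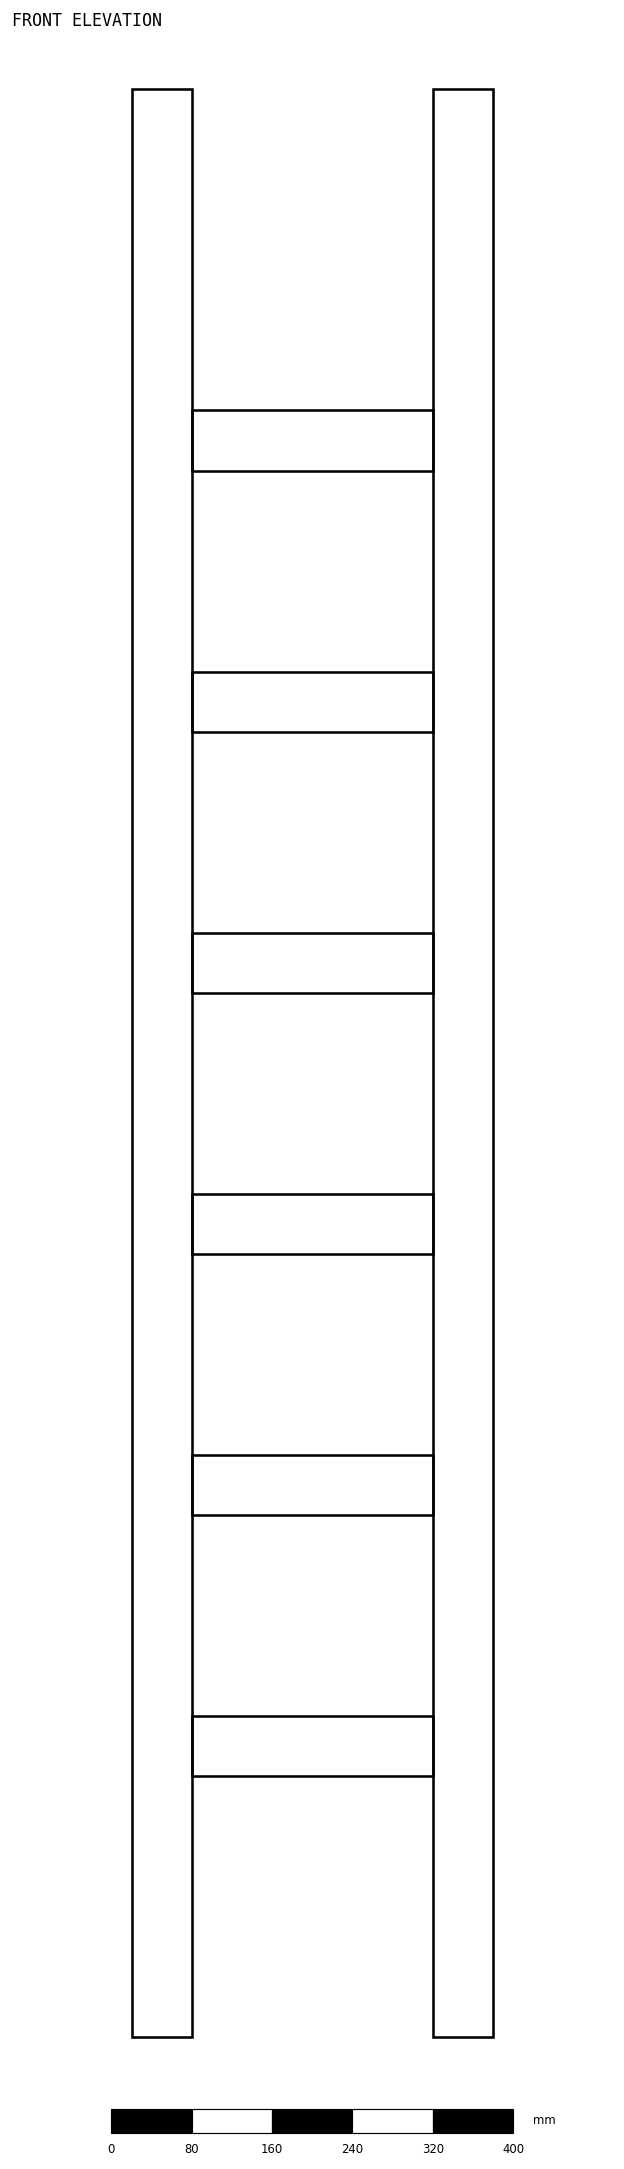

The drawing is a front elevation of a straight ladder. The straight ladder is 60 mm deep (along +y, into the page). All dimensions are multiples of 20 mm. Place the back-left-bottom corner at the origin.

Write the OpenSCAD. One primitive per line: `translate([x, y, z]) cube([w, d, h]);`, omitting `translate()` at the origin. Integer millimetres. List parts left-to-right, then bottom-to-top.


cube([60, 60, 1940]);
translate([60, 0, 260]) cube([240, 60, 60]);
translate([60, 0, 520]) cube([240, 60, 60]);
translate([60, 0, 780]) cube([240, 60, 60]);
translate([60, 0, 1040]) cube([240, 60, 60]);
translate([60, 0, 1300]) cube([240, 60, 60]);
translate([60, 0, 1560]) cube([240, 60, 60]);
translate([300, 0, 0]) cube([60, 60, 1940]);
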